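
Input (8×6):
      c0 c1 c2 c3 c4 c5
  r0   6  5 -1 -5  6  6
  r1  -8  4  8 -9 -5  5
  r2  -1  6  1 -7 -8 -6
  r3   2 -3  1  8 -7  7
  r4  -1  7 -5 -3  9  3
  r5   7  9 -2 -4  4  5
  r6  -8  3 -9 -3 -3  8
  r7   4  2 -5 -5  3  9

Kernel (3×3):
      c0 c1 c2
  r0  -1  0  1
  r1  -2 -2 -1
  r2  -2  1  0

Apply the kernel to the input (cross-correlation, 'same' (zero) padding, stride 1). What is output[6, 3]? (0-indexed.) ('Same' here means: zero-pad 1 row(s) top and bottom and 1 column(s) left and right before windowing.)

The receptive field on the zero-padded input at this output position is [-2 -4 4 / -9 -3 -3 / -5 -5 3]. Elementwise product with the kernel and sum: -2·-1 + 4·1 + -9·-2 + -3·-2 + -3·-1 + -5·-2 + -5·1.

38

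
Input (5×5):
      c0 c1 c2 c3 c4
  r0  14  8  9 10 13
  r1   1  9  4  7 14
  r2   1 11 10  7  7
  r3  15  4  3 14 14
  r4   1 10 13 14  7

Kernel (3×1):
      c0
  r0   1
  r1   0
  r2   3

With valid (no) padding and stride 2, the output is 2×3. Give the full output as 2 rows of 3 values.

Output[0,0]: The receptive field on the input at this output position is [14 / 1 / 1]. Elementwise product with the kernel and sum: 14·1 + 1·3.
Output[0,1]: The receptive field on the input at this output position is [9 / 4 / 10]. Elementwise product with the kernel and sum: 9·1 + 10·3.

17 39 34
4 49 28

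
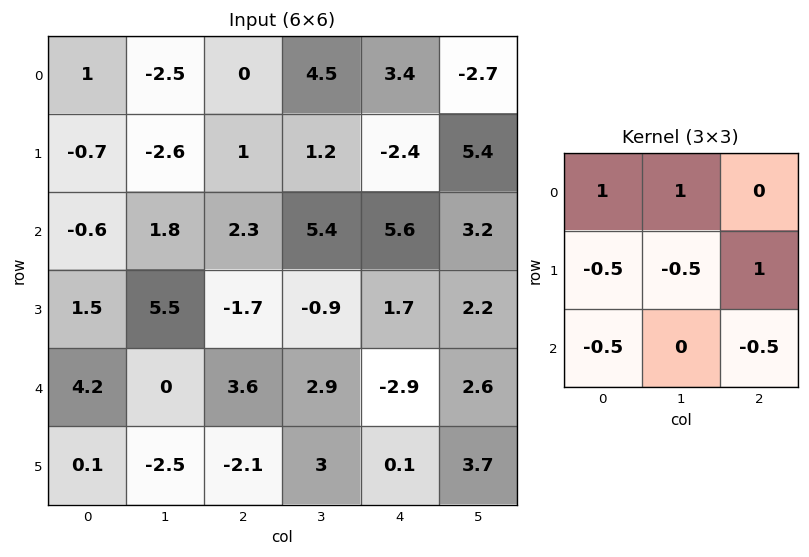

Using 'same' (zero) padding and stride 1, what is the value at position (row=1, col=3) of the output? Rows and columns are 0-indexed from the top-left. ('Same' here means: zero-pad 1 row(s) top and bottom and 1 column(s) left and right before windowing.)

-2.95

The receptive field on the zero-padded input at this output position is [0 4.5 3.4 / 1 1.2 -2.4 / 2.3 5.4 5.6]. Elementwise product with the kernel and sum: 0·1 + 4.5·1 + 1·-0.5 + 1.2·-0.5 + -2.4·1 + 2.3·-0.5 + 5.6·-0.5.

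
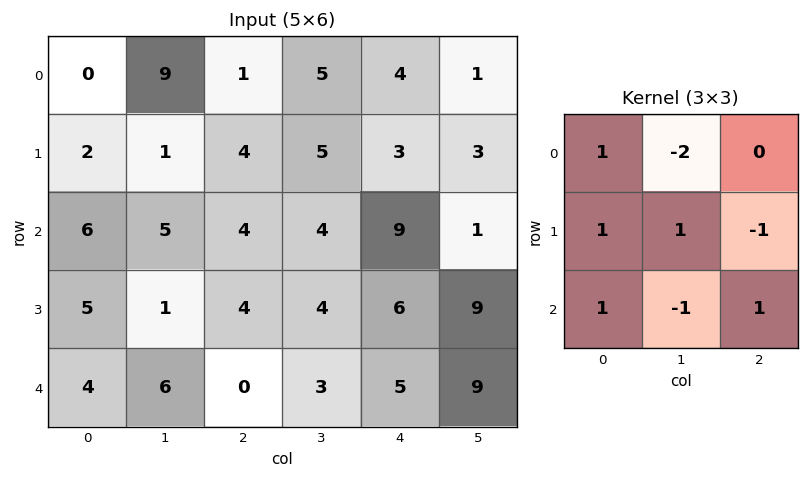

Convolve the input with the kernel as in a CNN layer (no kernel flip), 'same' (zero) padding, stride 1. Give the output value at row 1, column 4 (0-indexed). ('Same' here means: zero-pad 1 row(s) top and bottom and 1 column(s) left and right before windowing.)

-2

The receptive field on the zero-padded input at this output position is [5 4 1 / 5 3 3 / 4 9 1]. Elementwise product with the kernel and sum: 5·1 + 4·-2 + 5·1 + 3·1 + 3·-1 + 4·1 + 9·-1 + 1·1.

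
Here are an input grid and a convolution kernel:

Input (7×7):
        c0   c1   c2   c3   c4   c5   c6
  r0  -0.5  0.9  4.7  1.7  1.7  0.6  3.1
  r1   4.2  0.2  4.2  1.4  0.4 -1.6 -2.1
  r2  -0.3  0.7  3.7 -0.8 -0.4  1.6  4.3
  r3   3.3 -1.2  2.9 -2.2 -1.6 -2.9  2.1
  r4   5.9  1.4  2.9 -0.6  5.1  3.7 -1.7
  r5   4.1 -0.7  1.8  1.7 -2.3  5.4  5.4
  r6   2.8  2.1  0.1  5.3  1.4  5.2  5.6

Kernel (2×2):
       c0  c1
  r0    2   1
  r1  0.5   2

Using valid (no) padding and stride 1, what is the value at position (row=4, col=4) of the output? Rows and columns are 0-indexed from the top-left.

The receptive field on the input at this output position is [5.1 3.7 / -2.3 5.4]. Elementwise product with the kernel and sum: 5.1·2 + 3.7·1 + -2.3·0.5 + 5.4·2.

23.55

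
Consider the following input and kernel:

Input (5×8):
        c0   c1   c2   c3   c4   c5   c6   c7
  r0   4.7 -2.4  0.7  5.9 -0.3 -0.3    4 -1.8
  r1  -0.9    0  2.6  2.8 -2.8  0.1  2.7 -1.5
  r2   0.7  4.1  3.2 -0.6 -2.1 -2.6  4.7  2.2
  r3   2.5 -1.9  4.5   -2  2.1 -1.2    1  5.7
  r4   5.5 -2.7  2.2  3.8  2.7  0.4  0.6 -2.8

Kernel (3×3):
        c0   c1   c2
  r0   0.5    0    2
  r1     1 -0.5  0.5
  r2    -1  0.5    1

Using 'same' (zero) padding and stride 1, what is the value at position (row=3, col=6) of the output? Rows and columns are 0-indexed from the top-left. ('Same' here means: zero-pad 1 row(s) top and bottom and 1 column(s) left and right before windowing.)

1.35

The receptive field on the zero-padded input at this output position is [-2.6 4.7 2.2 / -1.2 1 5.7 / 0.4 0.6 -2.8]. Elementwise product with the kernel and sum: -2.6·0.5 + 2.2·2 + -1.2·1 + 1·-0.5 + 5.7·0.5 + 0.4·-1 + 0.6·0.5 + -2.8·1.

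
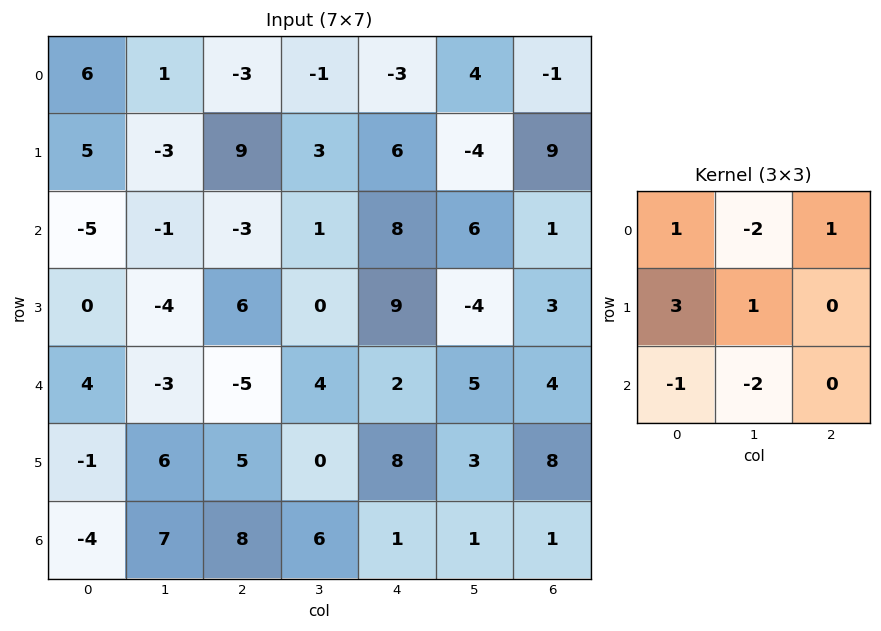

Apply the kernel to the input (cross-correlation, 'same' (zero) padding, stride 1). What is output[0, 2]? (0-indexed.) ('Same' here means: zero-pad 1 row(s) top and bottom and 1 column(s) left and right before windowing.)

The receptive field on the zero-padded input at this output position is [0 0 0 / 1 -3 -1 / -3 9 3]. Elementwise product with the kernel and sum: 0·1 + 0·-2 + 0·1 + 1·3 + -3·1 + -3·-1 + 9·-2.

-15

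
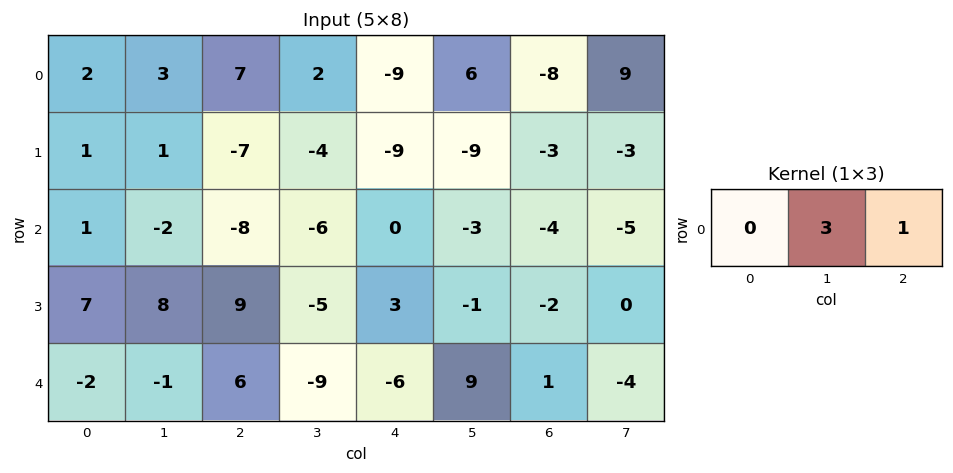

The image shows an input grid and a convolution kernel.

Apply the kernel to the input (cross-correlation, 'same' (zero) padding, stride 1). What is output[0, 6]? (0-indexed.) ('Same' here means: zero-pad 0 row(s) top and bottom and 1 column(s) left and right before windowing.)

The receptive field on the zero-padded input at this output position is [6 -8 9]. Elementwise product with the kernel and sum: -8·3 + 9·1.

-15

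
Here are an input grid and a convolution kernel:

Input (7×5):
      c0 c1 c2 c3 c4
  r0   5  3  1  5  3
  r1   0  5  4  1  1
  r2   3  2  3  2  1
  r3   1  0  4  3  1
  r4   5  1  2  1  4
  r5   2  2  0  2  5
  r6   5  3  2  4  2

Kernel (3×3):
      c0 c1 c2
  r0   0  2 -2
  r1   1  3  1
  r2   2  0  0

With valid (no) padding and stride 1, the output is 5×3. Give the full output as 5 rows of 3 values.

29 14 18
16 19 18
13 19 20
6 14 13
16 12 9

Output[0,0]: The receptive field on the input at this output position is [5 3 1 / 0 5 4 / 3 2 3]. Elementwise product with the kernel and sum: 3·2 + 1·-2 + 0·1 + 5·3 + 4·1 + 3·2.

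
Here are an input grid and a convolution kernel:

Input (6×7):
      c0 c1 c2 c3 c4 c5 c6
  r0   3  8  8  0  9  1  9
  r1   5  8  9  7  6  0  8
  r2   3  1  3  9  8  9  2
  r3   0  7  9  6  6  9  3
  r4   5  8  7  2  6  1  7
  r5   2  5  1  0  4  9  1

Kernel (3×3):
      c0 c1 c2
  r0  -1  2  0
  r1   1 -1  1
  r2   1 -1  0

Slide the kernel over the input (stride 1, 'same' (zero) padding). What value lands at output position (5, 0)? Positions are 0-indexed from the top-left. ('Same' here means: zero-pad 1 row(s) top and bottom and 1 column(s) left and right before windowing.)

The receptive field on the zero-padded input at this output position is [0 5 8 / 0 2 5 / 0 0 0]. Elementwise product with the kernel and sum: 0·-1 + 5·2 + 0·1 + 2·-1 + 5·1 + 0·1 + 0·-1.

13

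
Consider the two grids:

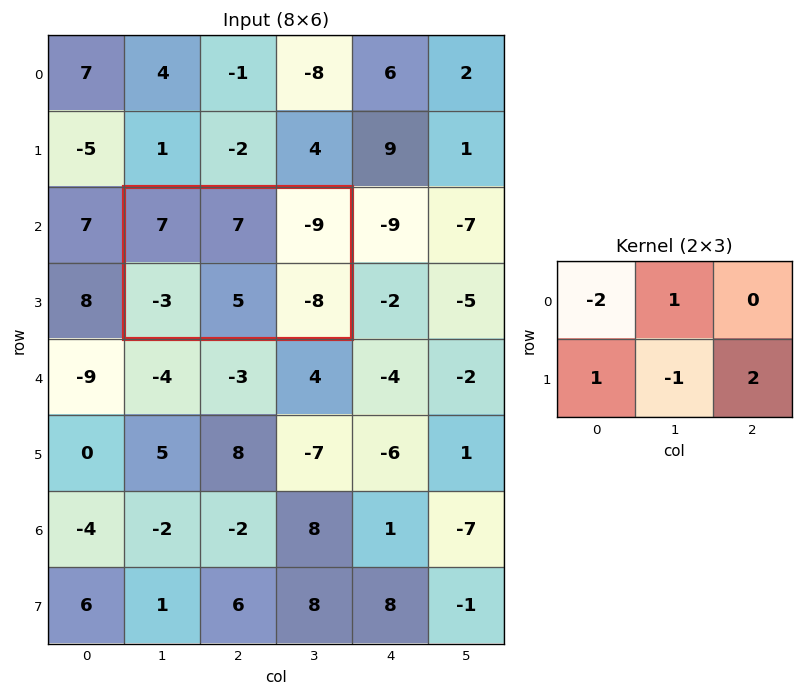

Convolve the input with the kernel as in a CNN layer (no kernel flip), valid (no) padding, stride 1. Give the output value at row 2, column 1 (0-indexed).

-31

The receptive field on the input at this output position is [7 7 -9 / -3 5 -8]. Elementwise product with the kernel and sum: 7·-2 + 7·1 + -3·1 + 5·-1 + -8·2.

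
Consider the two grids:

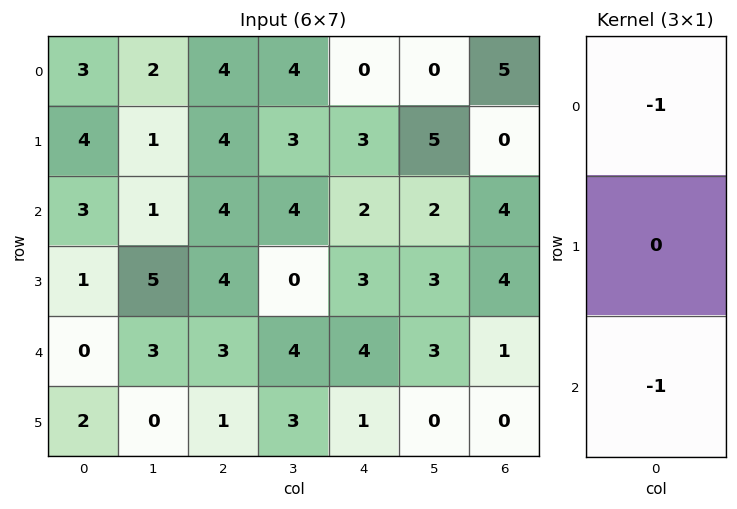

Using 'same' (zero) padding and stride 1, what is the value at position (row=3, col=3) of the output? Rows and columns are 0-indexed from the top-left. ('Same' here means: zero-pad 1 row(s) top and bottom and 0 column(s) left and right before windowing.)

The receptive field on the zero-padded input at this output position is [4 / 0 / 4]. Elementwise product with the kernel and sum: 4·-1 + 4·-1.

-8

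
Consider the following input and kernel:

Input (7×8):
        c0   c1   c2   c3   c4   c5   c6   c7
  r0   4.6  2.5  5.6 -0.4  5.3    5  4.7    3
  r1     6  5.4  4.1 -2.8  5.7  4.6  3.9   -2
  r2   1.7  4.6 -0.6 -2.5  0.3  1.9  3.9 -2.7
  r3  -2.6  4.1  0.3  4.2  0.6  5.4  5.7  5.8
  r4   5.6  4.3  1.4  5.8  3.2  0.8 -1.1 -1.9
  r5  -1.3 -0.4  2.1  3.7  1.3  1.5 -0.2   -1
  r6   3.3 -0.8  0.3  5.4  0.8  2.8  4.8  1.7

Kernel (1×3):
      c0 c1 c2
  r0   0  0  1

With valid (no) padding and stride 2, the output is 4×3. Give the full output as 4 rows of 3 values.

5.6 5.3 4.7
-0.6 0.3 3.9
1.4 3.2 -1.1
0.3 0.8 4.8

Output[0,0]: The receptive field on the input at this output position is [4.6 2.5 5.6]. Elementwise product with the kernel and sum: 5.6·1.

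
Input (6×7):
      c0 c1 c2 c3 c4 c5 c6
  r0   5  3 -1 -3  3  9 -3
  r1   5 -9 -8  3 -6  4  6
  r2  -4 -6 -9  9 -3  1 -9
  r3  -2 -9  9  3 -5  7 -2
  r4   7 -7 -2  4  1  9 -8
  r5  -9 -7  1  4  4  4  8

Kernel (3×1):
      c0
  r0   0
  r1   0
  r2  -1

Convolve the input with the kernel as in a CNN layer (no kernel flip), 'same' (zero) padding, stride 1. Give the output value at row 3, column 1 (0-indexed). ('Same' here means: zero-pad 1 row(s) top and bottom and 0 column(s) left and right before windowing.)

The receptive field on the zero-padded input at this output position is [-6 / -9 / -7]. Elementwise product with the kernel and sum: -7·-1.

7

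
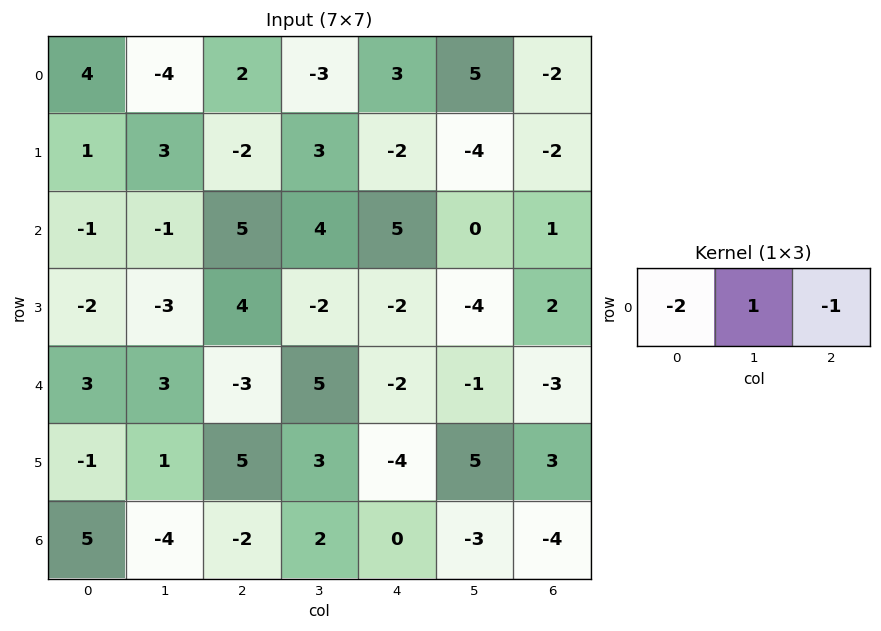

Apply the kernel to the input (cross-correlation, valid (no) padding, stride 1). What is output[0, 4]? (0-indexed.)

The receptive field on the input at this output position is [3 5 -2]. Elementwise product with the kernel and sum: 3·-2 + 5·1 + -2·-1.

1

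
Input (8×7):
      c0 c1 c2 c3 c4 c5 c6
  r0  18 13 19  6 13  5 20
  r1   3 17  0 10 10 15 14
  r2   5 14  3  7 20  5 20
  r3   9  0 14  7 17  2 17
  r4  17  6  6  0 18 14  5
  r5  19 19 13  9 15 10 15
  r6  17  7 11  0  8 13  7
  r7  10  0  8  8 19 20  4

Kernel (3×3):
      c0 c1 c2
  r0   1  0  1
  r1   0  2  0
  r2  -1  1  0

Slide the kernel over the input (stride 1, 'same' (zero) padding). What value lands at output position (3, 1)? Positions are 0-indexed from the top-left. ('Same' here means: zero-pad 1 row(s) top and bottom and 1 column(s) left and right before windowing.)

The receptive field on the zero-padded input at this output position is [5 14 3 / 9 0 14 / 17 6 6]. Elementwise product with the kernel and sum: 5·1 + 3·1 + 0·2 + 17·-1 + 6·1.

-3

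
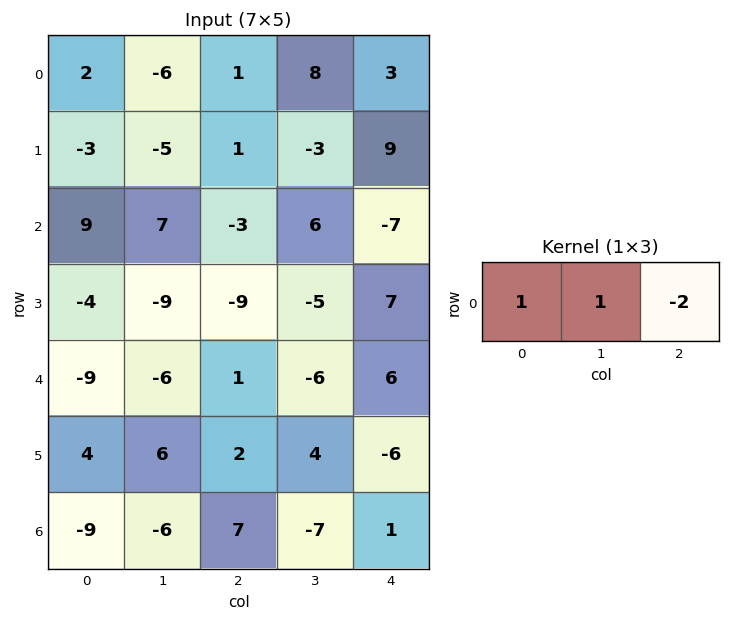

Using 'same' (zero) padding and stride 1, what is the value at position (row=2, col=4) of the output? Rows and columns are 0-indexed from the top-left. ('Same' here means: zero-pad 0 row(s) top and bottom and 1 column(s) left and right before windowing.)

-1

The receptive field on the zero-padded input at this output position is [6 -7 0]. Elementwise product with the kernel and sum: 6·1 + -7·1 + 0·-2.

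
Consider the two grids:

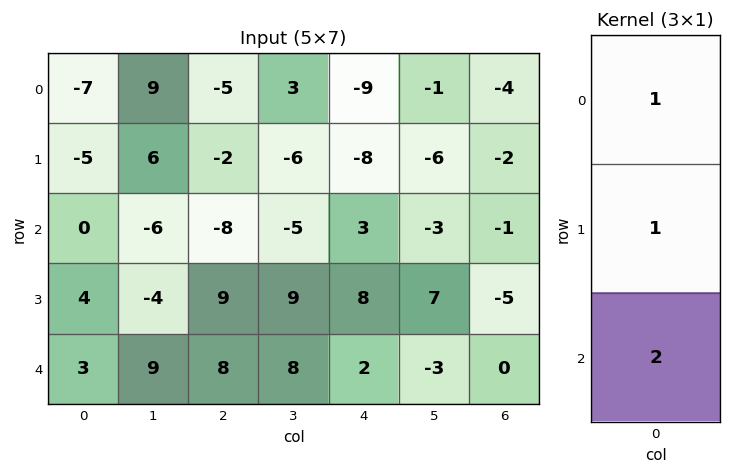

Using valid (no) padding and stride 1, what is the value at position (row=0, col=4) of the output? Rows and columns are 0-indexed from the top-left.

-11

The receptive field on the input at this output position is [-9 / -8 / 3]. Elementwise product with the kernel and sum: -9·1 + -8·1 + 3·2.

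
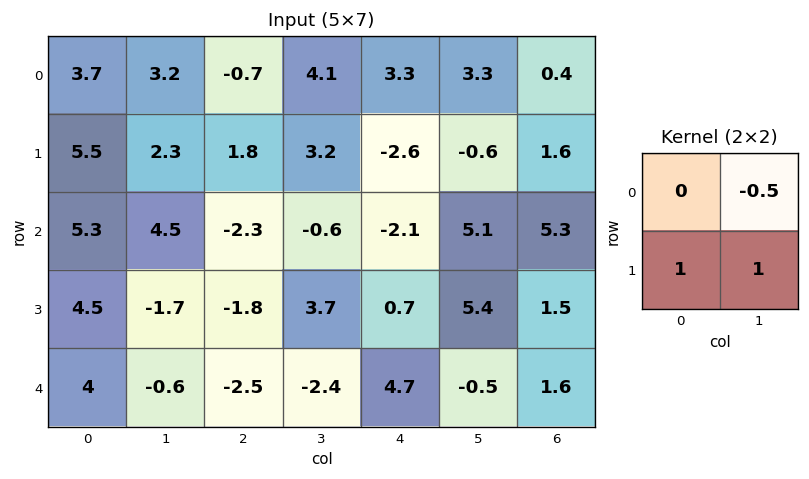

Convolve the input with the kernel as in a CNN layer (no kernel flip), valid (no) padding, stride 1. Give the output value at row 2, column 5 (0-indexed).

4.25

The receptive field on the input at this output position is [5.1 5.3 / 5.4 1.5]. Elementwise product with the kernel and sum: 5.3·-0.5 + 5.4·1 + 1.5·1.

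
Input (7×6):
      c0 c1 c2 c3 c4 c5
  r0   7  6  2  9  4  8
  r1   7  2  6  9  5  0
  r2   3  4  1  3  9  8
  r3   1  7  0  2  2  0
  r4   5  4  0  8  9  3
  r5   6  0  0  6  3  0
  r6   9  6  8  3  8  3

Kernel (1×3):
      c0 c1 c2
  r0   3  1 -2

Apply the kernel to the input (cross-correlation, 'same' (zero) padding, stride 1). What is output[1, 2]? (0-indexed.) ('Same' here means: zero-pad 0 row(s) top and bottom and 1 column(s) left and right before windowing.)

-6

The receptive field on the zero-padded input at this output position is [2 6 9]. Elementwise product with the kernel and sum: 2·3 + 6·1 + 9·-2.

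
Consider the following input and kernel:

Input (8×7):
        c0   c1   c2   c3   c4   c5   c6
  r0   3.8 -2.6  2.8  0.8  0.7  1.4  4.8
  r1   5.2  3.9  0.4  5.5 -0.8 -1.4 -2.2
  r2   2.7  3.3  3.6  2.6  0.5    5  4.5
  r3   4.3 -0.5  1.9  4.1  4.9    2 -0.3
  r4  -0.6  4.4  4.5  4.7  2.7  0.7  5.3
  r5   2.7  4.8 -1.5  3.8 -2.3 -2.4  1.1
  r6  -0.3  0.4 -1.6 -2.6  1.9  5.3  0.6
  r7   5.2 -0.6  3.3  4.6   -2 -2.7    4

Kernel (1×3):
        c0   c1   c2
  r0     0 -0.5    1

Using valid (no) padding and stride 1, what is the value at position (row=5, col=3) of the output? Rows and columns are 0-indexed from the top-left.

-1.25

The receptive field on the input at this output position is [3.8 -2.3 -2.4]. Elementwise product with the kernel and sum: -2.3·-0.5 + -2.4·1.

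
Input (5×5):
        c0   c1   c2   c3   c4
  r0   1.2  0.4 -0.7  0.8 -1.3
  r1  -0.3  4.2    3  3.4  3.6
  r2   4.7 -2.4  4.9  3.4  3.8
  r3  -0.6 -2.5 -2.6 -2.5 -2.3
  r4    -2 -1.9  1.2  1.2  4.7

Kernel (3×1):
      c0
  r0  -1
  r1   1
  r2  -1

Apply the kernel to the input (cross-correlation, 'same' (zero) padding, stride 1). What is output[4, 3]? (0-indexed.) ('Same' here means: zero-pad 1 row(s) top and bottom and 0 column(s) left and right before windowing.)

The receptive field on the zero-padded input at this output position is [-2.5 / 1.2 / 0]. Elementwise product with the kernel and sum: -2.5·-1 + 1.2·1 + 0·-1.

3.7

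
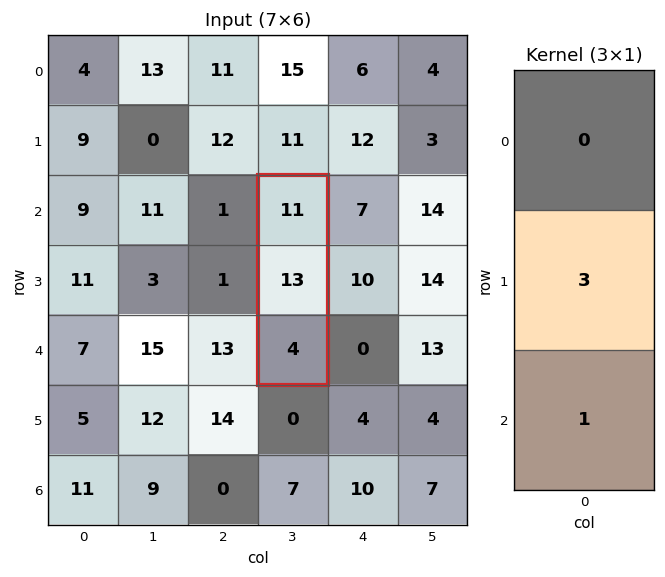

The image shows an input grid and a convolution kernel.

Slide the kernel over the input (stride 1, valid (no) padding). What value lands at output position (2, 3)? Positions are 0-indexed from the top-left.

The receptive field on the input at this output position is [11 / 13 / 4]. Elementwise product with the kernel and sum: 13·3 + 4·1.

43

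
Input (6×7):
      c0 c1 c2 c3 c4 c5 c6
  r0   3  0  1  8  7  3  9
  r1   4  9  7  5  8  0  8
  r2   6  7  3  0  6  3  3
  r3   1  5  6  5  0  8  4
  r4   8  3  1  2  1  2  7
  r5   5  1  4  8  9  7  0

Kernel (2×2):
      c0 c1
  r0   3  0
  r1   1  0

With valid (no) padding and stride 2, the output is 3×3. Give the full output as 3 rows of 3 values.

Output[0,0]: The receptive field on the input at this output position is [3 0 / 4 9]. Elementwise product with the kernel and sum: 3·3 + 4·1.

13 10 29
19 15 18
29 7 12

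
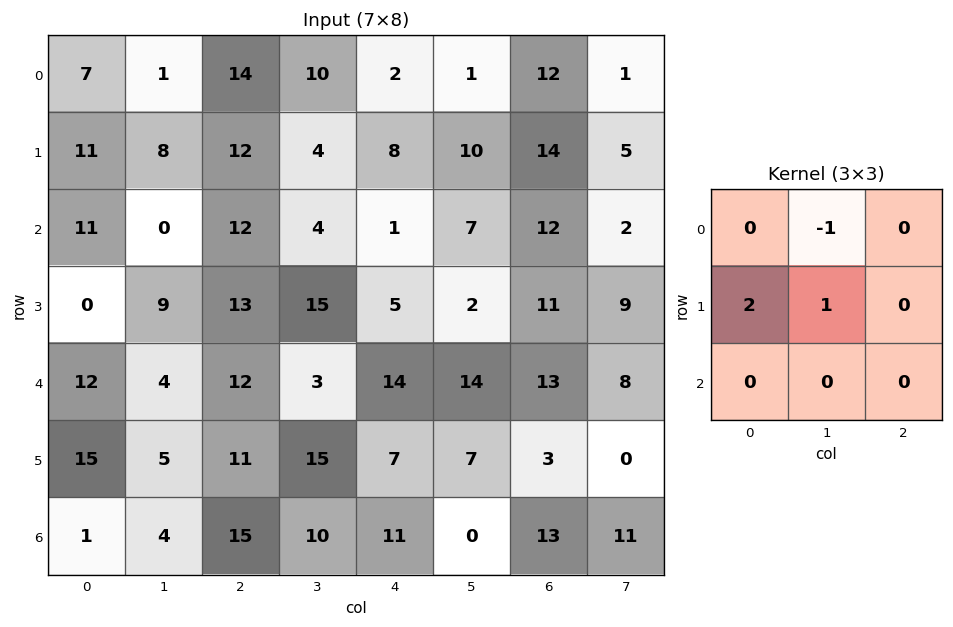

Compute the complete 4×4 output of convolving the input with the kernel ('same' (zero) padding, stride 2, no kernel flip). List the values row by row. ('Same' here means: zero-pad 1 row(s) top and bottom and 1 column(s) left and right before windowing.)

Output[0,0]: The receptive field on the zero-padded input at this output position is [0 0 0 / 0 7 1 / 0 11 8]. Elementwise product with the kernel and sum: 0·-1 + 0·2 + 7·1.
Output[0,1]: The receptive field on the zero-padded input at this output position is [0 0 0 / 1 14 10 / 8 12 4]. Elementwise product with the kernel and sum: 0·-1 + 1·2 + 14·1.

7 16 22 14
0 0 1 12
12 7 15 30
-14 12 24 10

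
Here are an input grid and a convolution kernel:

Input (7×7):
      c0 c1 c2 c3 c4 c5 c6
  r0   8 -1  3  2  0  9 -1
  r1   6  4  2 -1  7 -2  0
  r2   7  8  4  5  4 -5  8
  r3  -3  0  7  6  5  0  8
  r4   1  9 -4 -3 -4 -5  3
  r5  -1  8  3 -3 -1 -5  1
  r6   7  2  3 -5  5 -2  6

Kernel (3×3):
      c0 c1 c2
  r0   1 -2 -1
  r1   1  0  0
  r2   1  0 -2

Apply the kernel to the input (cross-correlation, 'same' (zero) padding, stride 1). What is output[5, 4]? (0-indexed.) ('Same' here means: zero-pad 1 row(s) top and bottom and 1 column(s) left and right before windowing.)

6

The receptive field on the zero-padded input at this output position is [-3 -4 -5 / -3 -1 -5 / -5 5 -2]. Elementwise product with the kernel and sum: -3·1 + -4·-2 + -5·-1 + -3·1 + -5·1 + -2·-2.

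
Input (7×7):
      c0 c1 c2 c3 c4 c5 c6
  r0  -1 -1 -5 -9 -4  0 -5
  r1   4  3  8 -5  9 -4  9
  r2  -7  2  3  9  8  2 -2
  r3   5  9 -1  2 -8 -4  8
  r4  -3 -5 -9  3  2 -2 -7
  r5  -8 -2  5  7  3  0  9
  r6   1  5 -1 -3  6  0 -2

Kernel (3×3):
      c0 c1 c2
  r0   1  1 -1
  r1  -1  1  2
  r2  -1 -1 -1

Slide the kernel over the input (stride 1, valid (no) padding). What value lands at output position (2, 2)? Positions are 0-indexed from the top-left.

-5

The receptive field on the input at this output position is [3 9 8 / -1 2 -8 / -9 3 2]. Elementwise product with the kernel and sum: 3·1 + 9·1 + 8·-1 + -1·-1 + 2·1 + -8·2 + -9·-1 + 3·-1 + 2·-1.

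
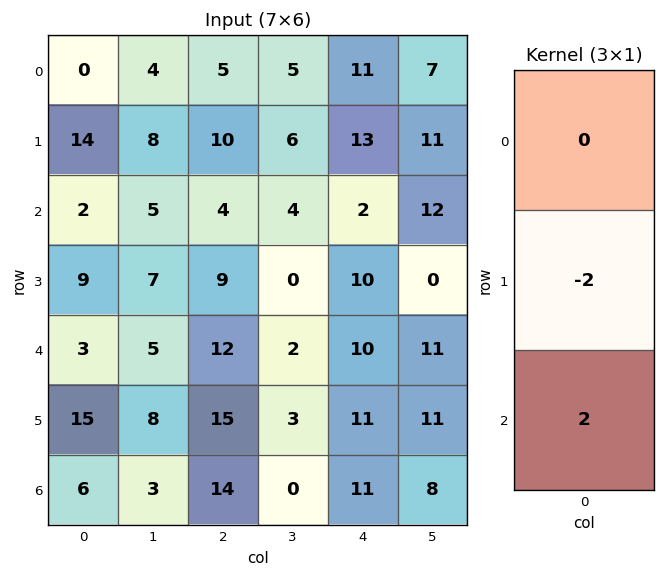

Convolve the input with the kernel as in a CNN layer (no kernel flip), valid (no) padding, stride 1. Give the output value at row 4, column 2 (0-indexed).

The receptive field on the input at this output position is [12 / 15 / 14]. Elementwise product with the kernel and sum: 15·-2 + 14·2.

-2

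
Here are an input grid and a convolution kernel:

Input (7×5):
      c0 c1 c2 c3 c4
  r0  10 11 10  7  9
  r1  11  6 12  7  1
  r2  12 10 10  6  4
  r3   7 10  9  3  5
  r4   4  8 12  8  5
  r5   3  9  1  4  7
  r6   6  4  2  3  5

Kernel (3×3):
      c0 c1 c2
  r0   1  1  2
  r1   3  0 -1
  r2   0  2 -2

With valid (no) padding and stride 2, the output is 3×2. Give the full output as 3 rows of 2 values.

62 74
46 52
48 22

Output[0,0]: The receptive field on the input at this output position is [10 11 10 / 11 6 12 / 12 10 10]. Elementwise product with the kernel and sum: 10·1 + 11·1 + 10·2 + 11·3 + 12·-1 + 10·2 + 10·-2.
Output[0,1]: The receptive field on the input at this output position is [10 7 9 / 12 7 1 / 10 6 4]. Elementwise product with the kernel and sum: 10·1 + 7·1 + 9·2 + 12·3 + 1·-1 + 6·2 + 4·-2.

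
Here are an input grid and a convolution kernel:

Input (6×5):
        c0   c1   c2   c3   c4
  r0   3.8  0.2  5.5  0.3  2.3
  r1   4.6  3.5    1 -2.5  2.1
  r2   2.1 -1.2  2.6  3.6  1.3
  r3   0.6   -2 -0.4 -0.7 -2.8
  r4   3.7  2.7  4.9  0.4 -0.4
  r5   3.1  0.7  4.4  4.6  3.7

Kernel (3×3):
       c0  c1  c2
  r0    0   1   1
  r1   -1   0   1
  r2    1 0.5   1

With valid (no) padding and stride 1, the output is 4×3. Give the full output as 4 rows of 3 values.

Output[0,0]: The receptive field on the input at this output position is [3.8 0.2 5.5 / 4.6 3.5 1 / 2.1 -1.2 2.6]. Elementwise product with the kernel and sum: 0.2·1 + 5.5·1 + 4.6·-1 + 1·1 + 2.1·1 + -1.2·0.5 + 2.6·1.
Output[0,1]: The receptive field on the input at this output position is [0.2 5.5 0.3 / 3.5 1 -2.5 / -1.2 2.6 3.6]. Elementwise product with the kernel and sum: 5.5·1 + 0.3·1 + 3.5·-1 + -2.5·1 + -1.2·1 + 2.6·0.5 + 3.6·1.

6.2 3.5 9.4
4.2 0.4 -5.25
10.35 13.05 7.2
6.65 4.1 1.6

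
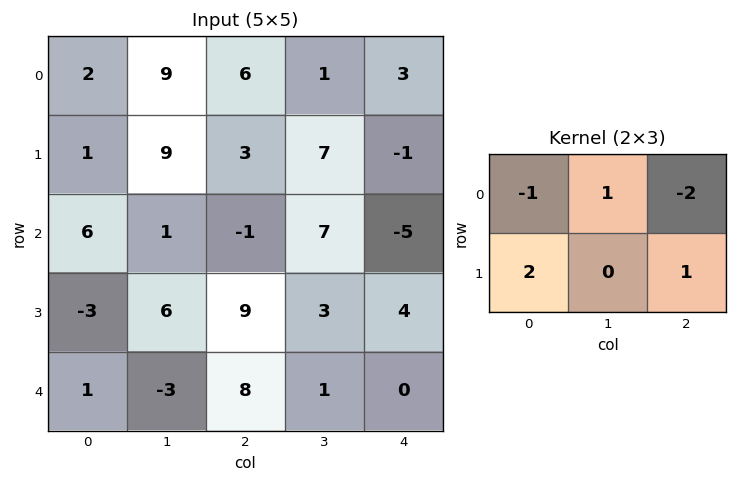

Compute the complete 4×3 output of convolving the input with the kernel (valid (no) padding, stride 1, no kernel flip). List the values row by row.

Output[0,0]: The receptive field on the input at this output position is [2 9 6 / 1 9 3]. Elementwise product with the kernel and sum: 2·-1 + 9·1 + 6·-2 + 1·2 + 3·1.

0 20 -6
13 -11 -1
0 -1 40
1 -8 2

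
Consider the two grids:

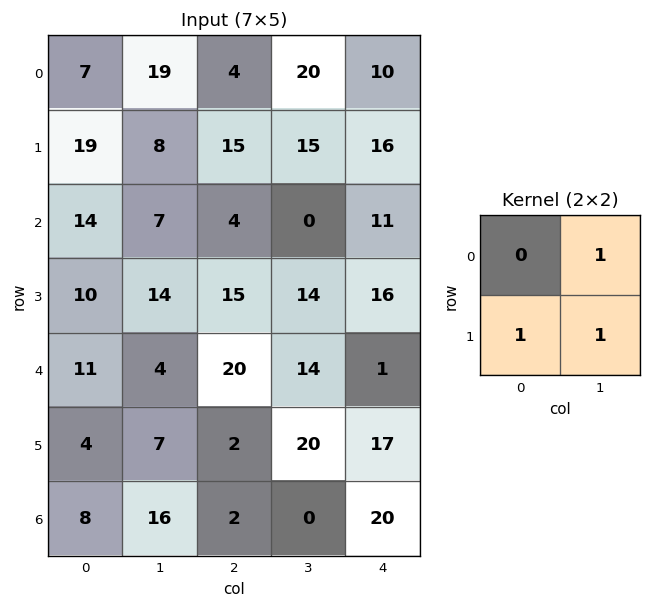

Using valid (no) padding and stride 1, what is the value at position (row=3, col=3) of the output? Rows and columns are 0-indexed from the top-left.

31

The receptive field on the input at this output position is [14 16 / 14 1]. Elementwise product with the kernel and sum: 16·1 + 14·1 + 1·1.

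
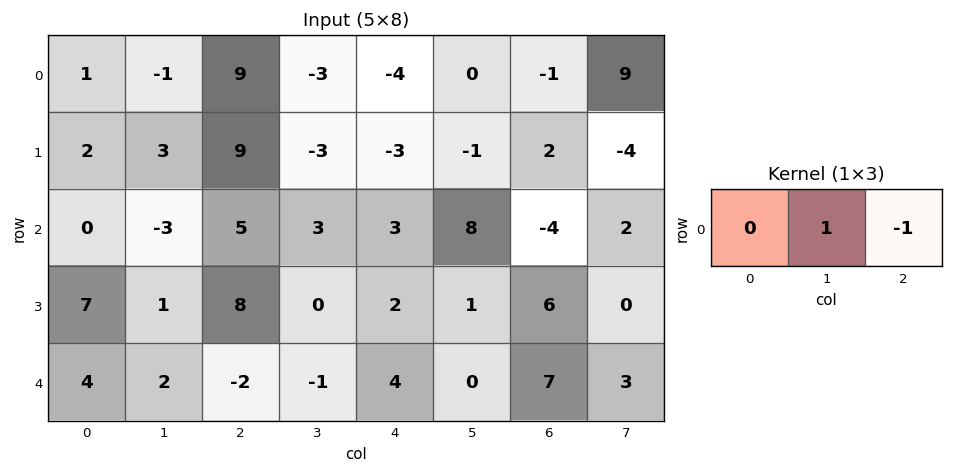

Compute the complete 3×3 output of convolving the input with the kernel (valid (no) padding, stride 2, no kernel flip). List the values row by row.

-10 1 1
-8 0 12
4 -5 -7

Output[0,0]: The receptive field on the input at this output position is [1 -1 9]. Elementwise product with the kernel and sum: -1·1 + 9·-1.
Output[0,1]: The receptive field on the input at this output position is [9 -3 -4]. Elementwise product with the kernel and sum: -3·1 + -4·-1.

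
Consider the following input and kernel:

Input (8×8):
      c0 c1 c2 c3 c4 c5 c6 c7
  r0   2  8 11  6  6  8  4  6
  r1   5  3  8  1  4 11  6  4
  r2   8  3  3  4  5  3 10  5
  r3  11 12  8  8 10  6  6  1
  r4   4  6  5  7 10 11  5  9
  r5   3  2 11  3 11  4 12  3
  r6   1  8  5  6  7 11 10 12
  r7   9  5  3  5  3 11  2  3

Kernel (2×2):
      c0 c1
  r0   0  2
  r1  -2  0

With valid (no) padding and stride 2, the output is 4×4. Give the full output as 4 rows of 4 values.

Output[0,0]: The receptive field on the input at this output position is [2 8 / 5 3]. Elementwise product with the kernel and sum: 8·2 + 5·-2.

6 -4 8 0
-16 -8 -14 -2
6 -8 0 -6
-2 6 16 20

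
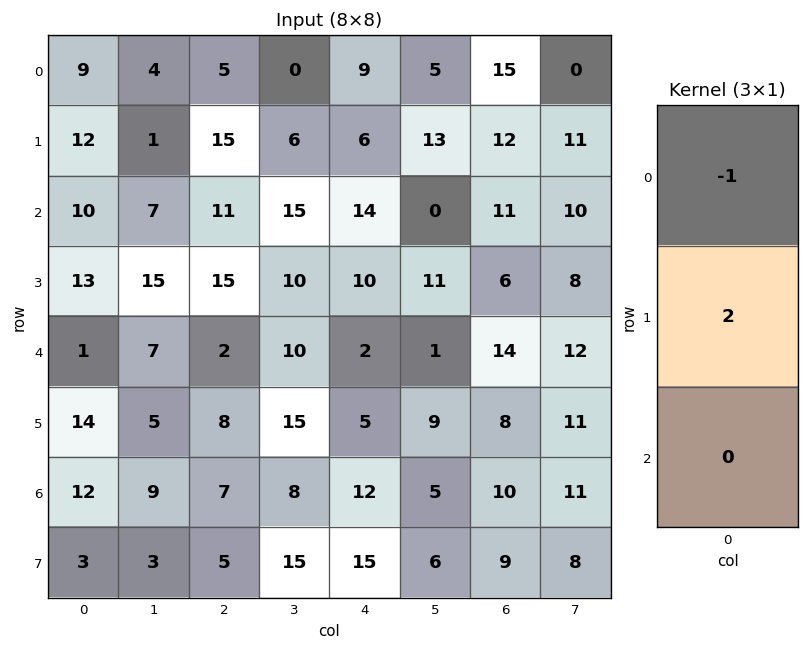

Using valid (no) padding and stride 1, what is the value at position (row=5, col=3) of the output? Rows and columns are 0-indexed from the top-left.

1

The receptive field on the input at this output position is [15 / 8 / 15]. Elementwise product with the kernel and sum: 15·-1 + 8·2.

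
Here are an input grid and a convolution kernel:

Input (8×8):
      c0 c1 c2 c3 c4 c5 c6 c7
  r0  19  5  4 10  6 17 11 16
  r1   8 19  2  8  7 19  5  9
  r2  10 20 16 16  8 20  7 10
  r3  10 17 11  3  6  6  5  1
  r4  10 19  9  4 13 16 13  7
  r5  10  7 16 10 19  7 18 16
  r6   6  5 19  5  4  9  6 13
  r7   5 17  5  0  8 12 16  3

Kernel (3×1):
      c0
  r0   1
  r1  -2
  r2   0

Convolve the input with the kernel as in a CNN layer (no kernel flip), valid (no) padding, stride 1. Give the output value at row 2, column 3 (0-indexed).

The receptive field on the input at this output position is [16 / 3 / 4]. Elementwise product with the kernel and sum: 16·1 + 3·-2.

10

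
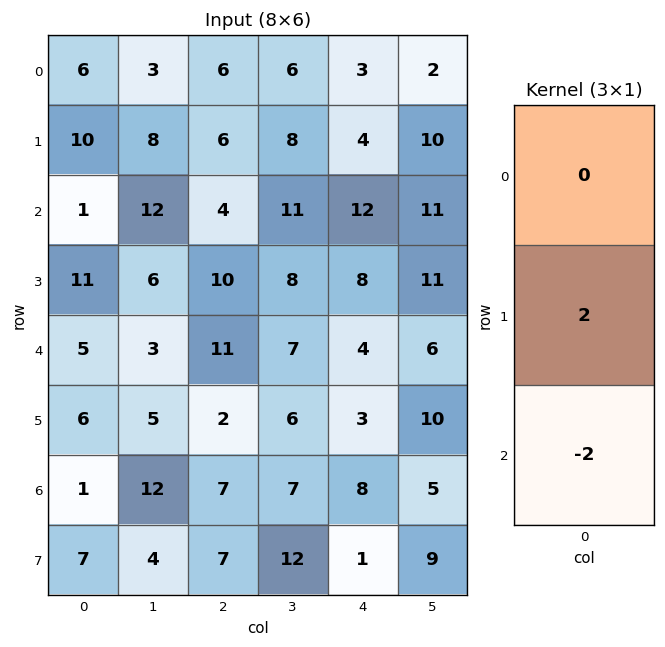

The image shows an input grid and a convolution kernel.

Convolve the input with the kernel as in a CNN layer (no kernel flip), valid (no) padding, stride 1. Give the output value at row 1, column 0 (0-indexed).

-20

The receptive field on the input at this output position is [10 / 1 / 11]. Elementwise product with the kernel and sum: 1·2 + 11·-2.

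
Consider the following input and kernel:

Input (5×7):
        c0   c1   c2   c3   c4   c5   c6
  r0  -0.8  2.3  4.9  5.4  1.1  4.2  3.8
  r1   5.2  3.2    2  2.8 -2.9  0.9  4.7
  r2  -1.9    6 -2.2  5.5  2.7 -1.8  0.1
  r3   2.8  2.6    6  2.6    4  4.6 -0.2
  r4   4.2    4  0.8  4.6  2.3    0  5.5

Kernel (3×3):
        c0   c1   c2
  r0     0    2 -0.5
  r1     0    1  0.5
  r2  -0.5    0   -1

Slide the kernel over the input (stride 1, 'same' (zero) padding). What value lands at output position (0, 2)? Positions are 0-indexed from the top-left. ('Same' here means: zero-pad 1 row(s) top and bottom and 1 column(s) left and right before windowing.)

3.2

The receptive field on the zero-padded input at this output position is [0 0 0 / 2.3 4.9 5.4 / 3.2 2 2.8]. Elementwise product with the kernel and sum: 0·2 + 0·-0.5 + 4.9·1 + 5.4·0.5 + 3.2·-0.5 + 2.8·-1.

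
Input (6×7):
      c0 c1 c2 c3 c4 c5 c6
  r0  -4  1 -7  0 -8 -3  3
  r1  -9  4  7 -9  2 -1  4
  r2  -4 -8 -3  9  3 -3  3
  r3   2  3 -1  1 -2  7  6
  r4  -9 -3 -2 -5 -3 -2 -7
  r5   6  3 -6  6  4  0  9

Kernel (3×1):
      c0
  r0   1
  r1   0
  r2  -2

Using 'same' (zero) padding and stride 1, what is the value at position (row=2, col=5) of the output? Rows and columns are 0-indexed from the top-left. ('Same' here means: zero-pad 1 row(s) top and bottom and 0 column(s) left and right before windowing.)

-15

The receptive field on the zero-padded input at this output position is [-1 / -3 / 7]. Elementwise product with the kernel and sum: -1·1 + 7·-2.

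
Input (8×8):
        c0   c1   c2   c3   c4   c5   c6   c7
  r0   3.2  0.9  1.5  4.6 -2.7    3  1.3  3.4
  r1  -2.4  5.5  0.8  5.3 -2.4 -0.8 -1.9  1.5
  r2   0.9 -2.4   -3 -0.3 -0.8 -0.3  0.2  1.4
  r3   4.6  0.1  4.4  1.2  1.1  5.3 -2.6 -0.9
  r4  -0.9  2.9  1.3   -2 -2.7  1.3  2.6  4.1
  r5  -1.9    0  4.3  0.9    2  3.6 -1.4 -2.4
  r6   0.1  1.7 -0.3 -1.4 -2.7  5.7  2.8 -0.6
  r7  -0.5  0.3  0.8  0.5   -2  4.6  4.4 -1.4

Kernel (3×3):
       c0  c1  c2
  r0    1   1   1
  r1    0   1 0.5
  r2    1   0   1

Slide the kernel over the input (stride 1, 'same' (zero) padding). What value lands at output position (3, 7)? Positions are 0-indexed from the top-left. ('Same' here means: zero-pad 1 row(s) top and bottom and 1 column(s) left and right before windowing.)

3.3

The receptive field on the zero-padded input at this output position is [0.2 1.4 0 / -2.6 -0.9 0 / 2.6 4.1 0]. Elementwise product with the kernel and sum: 0.2·1 + 1.4·1 + 0·1 + -0.9·1 + 0·0.5 + 2.6·1 + 0·1.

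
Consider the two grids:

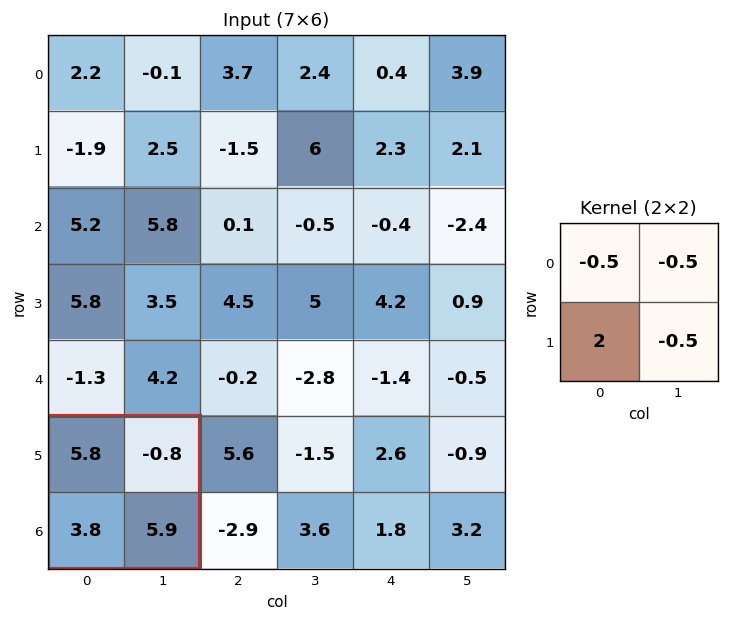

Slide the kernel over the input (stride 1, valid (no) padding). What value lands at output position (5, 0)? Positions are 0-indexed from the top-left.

The receptive field on the input at this output position is [5.8 -0.8 / 3.8 5.9]. Elementwise product with the kernel and sum: 5.8·-0.5 + -0.8·-0.5 + 3.8·2 + 5.9·-0.5.

2.15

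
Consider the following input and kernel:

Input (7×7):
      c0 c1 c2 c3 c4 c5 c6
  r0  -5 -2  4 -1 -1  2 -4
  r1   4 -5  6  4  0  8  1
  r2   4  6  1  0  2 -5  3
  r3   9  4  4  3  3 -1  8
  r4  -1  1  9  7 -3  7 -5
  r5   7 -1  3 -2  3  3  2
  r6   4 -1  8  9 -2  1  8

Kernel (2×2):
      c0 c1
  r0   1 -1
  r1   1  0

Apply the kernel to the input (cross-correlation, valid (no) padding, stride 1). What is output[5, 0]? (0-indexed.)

The receptive field on the input at this output position is [7 -1 / 4 -1]. Elementwise product with the kernel and sum: 7·1 + -1·-1 + 4·1.

12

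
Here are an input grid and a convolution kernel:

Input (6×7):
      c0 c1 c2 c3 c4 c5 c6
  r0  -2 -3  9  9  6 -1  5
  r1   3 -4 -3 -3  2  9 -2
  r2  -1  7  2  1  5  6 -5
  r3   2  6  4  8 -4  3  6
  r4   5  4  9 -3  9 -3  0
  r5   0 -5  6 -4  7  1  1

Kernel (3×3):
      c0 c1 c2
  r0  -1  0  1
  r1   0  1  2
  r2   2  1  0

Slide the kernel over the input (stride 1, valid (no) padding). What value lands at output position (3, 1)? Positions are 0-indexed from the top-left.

The receptive field on the input at this output position is [6 4 8 / 4 9 -3 / -5 6 -4]. Elementwise product with the kernel and sum: 6·-1 + 8·1 + 9·1 + -3·2 + -5·2 + 6·1.

1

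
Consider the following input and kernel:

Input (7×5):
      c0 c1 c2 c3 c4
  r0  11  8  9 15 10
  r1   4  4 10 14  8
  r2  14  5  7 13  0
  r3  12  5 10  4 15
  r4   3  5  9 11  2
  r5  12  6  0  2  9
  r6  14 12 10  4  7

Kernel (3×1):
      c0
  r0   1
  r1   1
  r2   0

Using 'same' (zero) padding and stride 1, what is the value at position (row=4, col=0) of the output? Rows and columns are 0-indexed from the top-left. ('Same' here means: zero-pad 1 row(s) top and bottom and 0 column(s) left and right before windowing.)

15

The receptive field on the zero-padded input at this output position is [12 / 3 / 12]. Elementwise product with the kernel and sum: 12·1 + 3·1.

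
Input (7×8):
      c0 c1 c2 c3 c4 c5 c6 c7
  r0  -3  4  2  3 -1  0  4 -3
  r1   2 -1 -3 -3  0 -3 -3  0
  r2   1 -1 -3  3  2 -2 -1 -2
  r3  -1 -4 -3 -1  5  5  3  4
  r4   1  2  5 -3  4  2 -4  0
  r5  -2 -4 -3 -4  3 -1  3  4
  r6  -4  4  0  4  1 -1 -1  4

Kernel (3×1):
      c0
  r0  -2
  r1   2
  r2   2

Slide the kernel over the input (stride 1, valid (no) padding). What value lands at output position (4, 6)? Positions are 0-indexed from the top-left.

The receptive field on the input at this output position is [-4 / 3 / -1]. Elementwise product with the kernel and sum: -4·-2 + 3·2 + -1·2.

12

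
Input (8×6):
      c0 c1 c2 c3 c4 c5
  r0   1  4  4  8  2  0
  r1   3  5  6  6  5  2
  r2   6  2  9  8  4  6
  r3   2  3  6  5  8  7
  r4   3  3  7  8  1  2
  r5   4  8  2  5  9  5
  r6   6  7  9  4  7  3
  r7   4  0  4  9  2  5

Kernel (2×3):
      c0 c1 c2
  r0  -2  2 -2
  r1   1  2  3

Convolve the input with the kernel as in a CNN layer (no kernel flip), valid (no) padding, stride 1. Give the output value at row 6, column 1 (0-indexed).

The receptive field on the input at this output position is [7 9 4 / 0 4 9]. Elementwise product with the kernel and sum: 7·-2 + 9·2 + 4·-2 + 0·1 + 4·2 + 9·3.

31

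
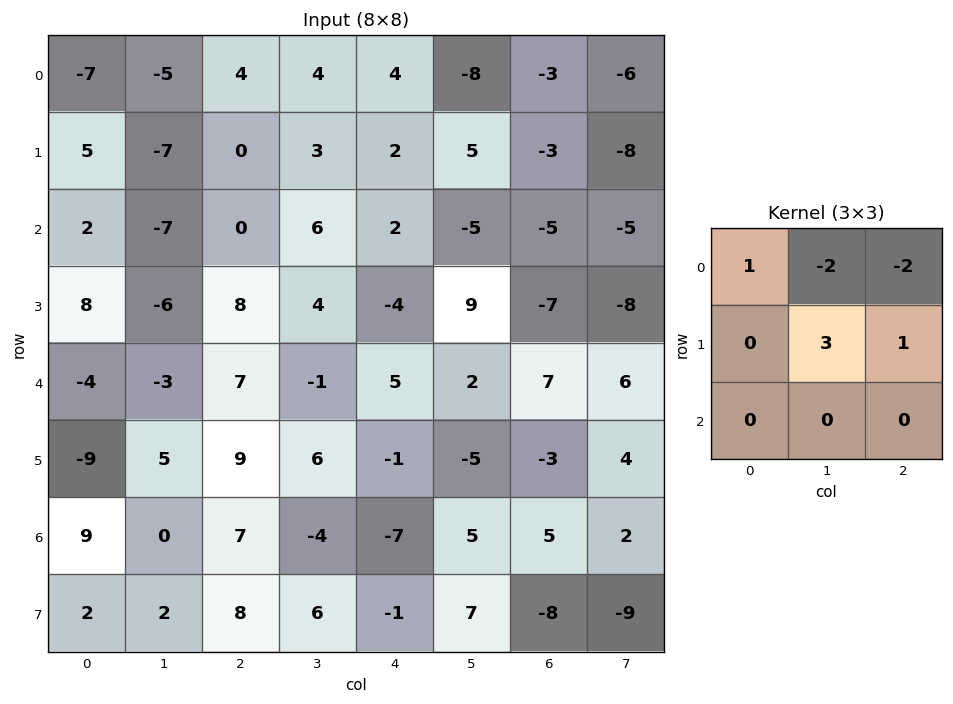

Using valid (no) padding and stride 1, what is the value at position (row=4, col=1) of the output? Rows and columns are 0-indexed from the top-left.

The receptive field on the input at this output position is [-3 7 -1 / 5 9 6 / 0 7 -4]. Elementwise product with the kernel and sum: -3·1 + 7·-2 + -1·-2 + 9·3 + 6·1.

18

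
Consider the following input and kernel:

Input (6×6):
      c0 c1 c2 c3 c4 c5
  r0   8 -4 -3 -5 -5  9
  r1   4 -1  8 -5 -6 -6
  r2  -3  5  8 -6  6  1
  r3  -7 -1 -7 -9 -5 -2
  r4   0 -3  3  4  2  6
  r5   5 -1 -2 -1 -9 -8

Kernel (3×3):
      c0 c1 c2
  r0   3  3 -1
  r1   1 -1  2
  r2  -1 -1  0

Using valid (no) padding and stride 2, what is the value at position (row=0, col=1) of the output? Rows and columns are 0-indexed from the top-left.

-20

The receptive field on the input at this output position is [-3 -5 -5 / 8 -5 -6 / 8 -6 6]. Elementwise product with the kernel and sum: -3·3 + -5·3 + -5·-1 + 8·1 + -5·-1 + -6·2 + 8·-1 + -6·-1.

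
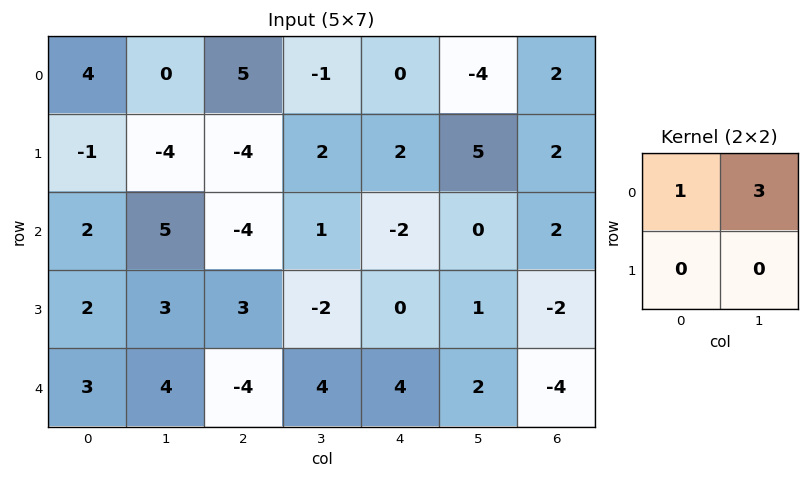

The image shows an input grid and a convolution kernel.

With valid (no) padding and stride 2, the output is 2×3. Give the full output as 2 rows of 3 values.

Output[0,0]: The receptive field on the input at this output position is [4 0 / -1 -4]. Elementwise product with the kernel and sum: 4·1 + 0·3.

4 2 -12
17 -1 -2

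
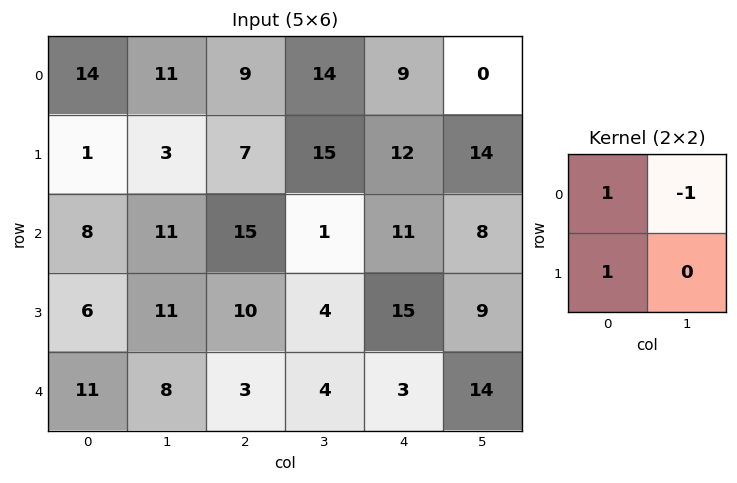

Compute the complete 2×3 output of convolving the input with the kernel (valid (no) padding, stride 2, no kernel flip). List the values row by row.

Output[0,0]: The receptive field on the input at this output position is [14 11 / 1 3]. Elementwise product with the kernel and sum: 14·1 + 11·-1 + 1·1.

4 2 21
3 24 18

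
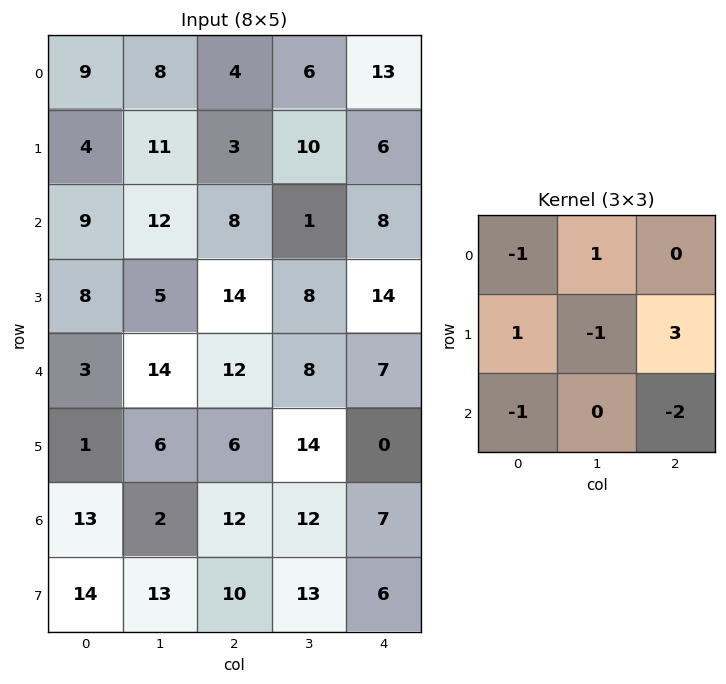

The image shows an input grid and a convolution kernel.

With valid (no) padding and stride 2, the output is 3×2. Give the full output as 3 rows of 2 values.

-24 -11
21 15
-13 -38

Output[0,0]: The receptive field on the input at this output position is [9 8 4 / 4 11 3 / 9 12 8]. Elementwise product with the kernel and sum: 9·-1 + 8·1 + 4·1 + 11·-1 + 3·3 + 9·-1 + 8·-2.
Output[0,1]: The receptive field on the input at this output position is [4 6 13 / 3 10 6 / 8 1 8]. Elementwise product with the kernel and sum: 4·-1 + 6·1 + 3·1 + 10·-1 + 6·3 + 8·-1 + 8·-2.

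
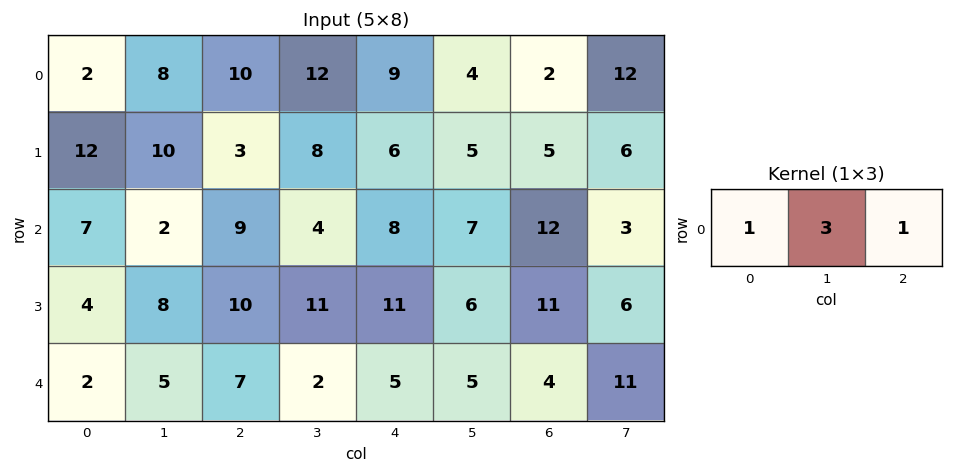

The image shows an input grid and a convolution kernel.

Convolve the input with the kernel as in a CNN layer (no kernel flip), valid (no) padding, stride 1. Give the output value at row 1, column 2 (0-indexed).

33

The receptive field on the input at this output position is [3 8 6]. Elementwise product with the kernel and sum: 3·1 + 8·3 + 6·1.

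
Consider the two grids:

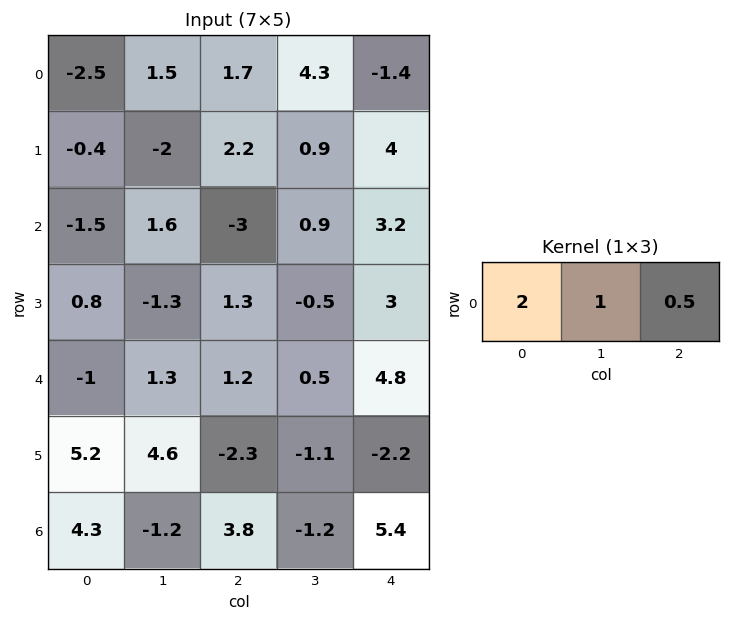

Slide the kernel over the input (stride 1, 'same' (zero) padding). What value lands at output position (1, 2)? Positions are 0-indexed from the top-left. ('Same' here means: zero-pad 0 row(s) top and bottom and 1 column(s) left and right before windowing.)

-1.35

The receptive field on the zero-padded input at this output position is [-2 2.2 0.9]. Elementwise product with the kernel and sum: -2·2 + 2.2·1 + 0.9·0.5.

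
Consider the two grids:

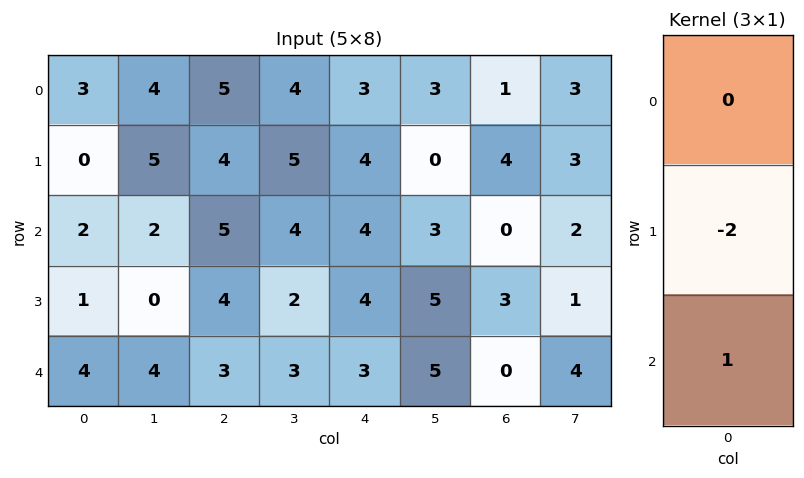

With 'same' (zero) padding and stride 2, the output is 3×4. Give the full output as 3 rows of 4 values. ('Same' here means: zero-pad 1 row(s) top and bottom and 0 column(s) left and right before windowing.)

Output[0,0]: The receptive field on the zero-padded input at this output position is [0 / 3 / 0]. Elementwise product with the kernel and sum: 3·-2 + 0·1.

-6 -6 -2 2
-3 -6 -4 3
-8 -6 -6 0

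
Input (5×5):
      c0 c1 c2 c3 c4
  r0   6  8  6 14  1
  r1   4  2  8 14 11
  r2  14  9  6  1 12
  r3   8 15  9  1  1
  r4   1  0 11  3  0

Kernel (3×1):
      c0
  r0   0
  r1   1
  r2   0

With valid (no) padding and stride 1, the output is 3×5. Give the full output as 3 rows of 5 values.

4 2 8 14 11
14 9 6 1 12
8 15 9 1 1

Output[0,0]: The receptive field on the input at this output position is [6 / 4 / 14]. Elementwise product with the kernel and sum: 4·1.
Output[0,1]: The receptive field on the input at this output position is [8 / 2 / 9]. Elementwise product with the kernel and sum: 2·1.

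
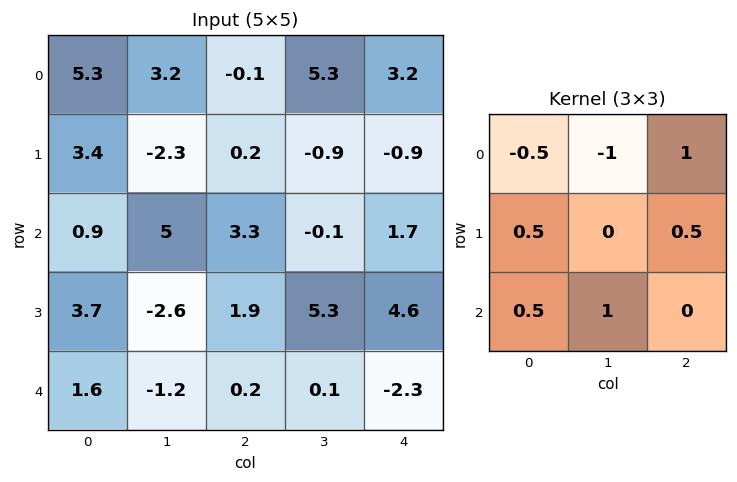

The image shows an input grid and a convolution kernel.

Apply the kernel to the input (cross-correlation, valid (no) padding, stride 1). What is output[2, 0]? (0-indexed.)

0.25

The receptive field on the input at this output position is [0.9 5 3.3 / 3.7 -2.6 1.9 / 1.6 -1.2 0.2]. Elementwise product with the kernel and sum: 0.9·-0.5 + 5·-1 + 3.3·1 + 3.7·0.5 + 1.9·0.5 + 1.6·0.5 + -1.2·1.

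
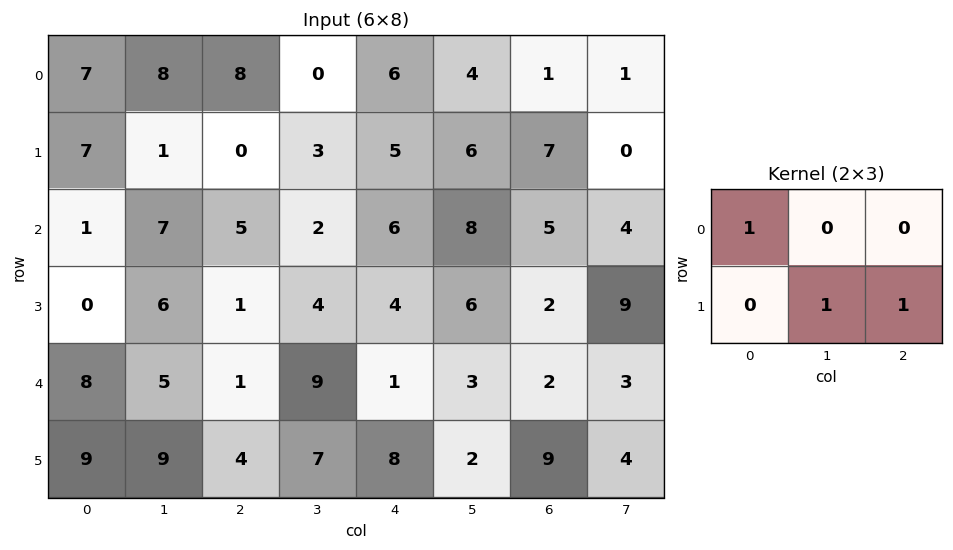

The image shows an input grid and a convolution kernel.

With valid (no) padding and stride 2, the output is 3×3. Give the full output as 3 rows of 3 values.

Output[0,0]: The receptive field on the input at this output position is [7 8 8 / 7 1 0]. Elementwise product with the kernel and sum: 7·1 + 1·1 + 0·1.

8 16 19
8 13 14
21 16 12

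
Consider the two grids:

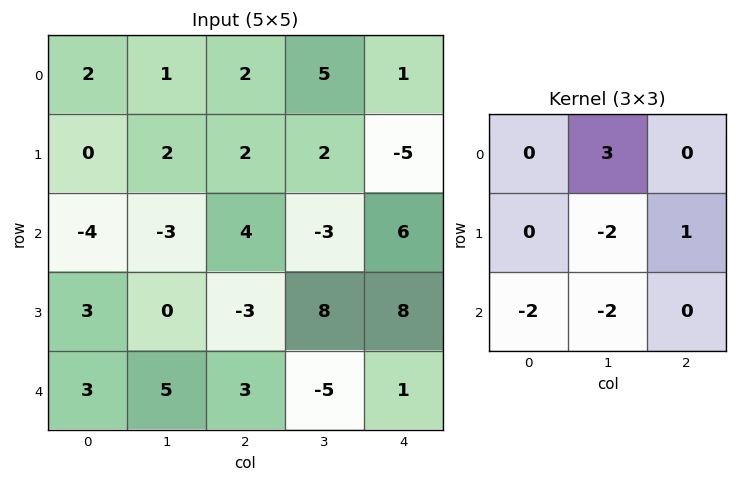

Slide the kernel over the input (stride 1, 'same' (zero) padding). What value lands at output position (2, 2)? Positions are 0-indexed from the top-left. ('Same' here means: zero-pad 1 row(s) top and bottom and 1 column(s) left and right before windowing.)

The receptive field on the zero-padded input at this output position is [2 2 2 / -3 4 -3 / 0 -3 8]. Elementwise product with the kernel and sum: 2·3 + 4·-2 + -3·1 + 0·-2 + -3·-2.

1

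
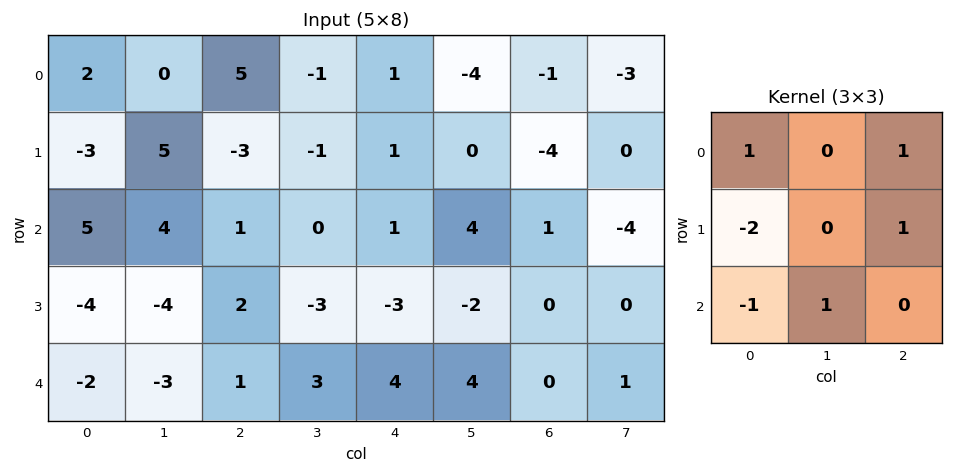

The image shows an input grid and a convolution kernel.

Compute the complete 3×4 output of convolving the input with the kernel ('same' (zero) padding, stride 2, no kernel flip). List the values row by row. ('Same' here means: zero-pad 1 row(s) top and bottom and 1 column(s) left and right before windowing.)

-3 -9 0 1
5 2 3 -10
-7 2 -7 -9

Output[0,0]: The receptive field on the zero-padded input at this output position is [0 0 0 / 0 2 0 / 0 -3 5]. Elementwise product with the kernel and sum: 0·1 + 0·1 + 0·-2 + 0·1 + 0·-1 + -3·1.
Output[0,1]: The receptive field on the zero-padded input at this output position is [0 0 0 / 0 5 -1 / 5 -3 -1]. Elementwise product with the kernel and sum: 0·1 + 0·1 + 0·-2 + -1·1 + 5·-1 + -3·1.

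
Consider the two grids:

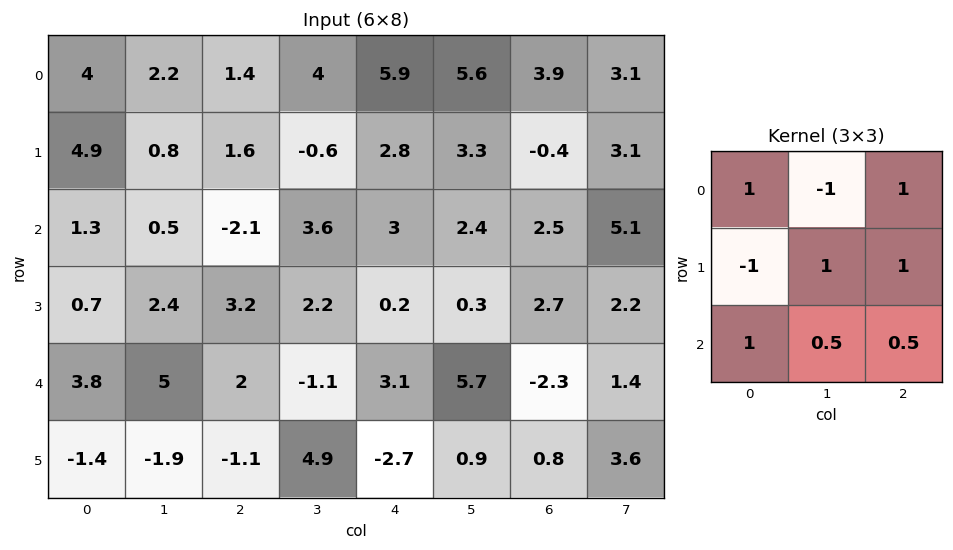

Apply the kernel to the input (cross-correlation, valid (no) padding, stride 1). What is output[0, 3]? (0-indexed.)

The receptive field on the input at this output position is [4 5.9 5.6 / -0.6 2.8 3.3 / 3.6 3 2.4]. Elementwise product with the kernel and sum: 4·1 + 5.9·-1 + 5.6·1 + -0.6·-1 + 2.8·1 + 3.3·1 + 3.6·1 + 3·0.5 + 2.4·0.5.

16.7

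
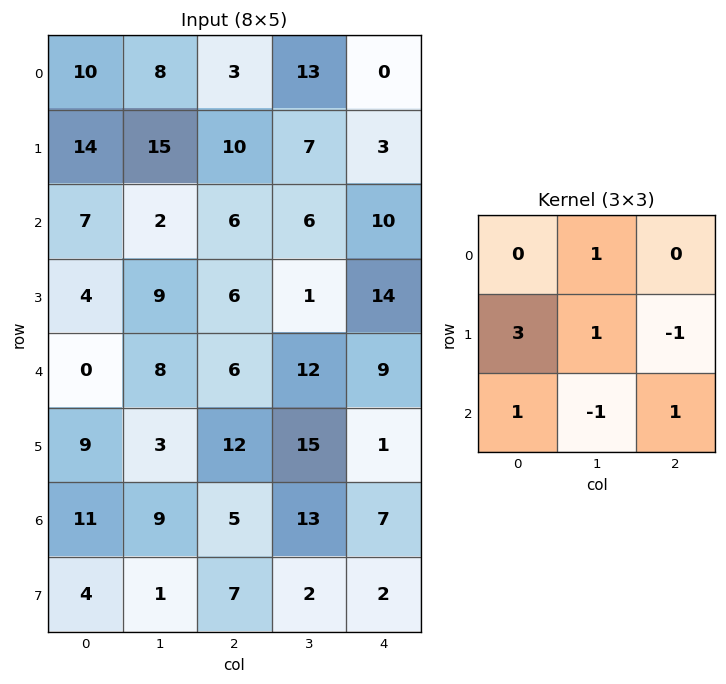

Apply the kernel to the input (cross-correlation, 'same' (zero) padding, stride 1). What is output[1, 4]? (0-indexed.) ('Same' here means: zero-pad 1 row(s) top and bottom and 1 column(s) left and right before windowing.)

The receptive field on the zero-padded input at this output position is [13 0 0 / 7 3 0 / 6 10 0]. Elementwise product with the kernel and sum: 0·1 + 7·3 + 3·1 + 0·-1 + 6·1 + 10·-1 + 0·1.

20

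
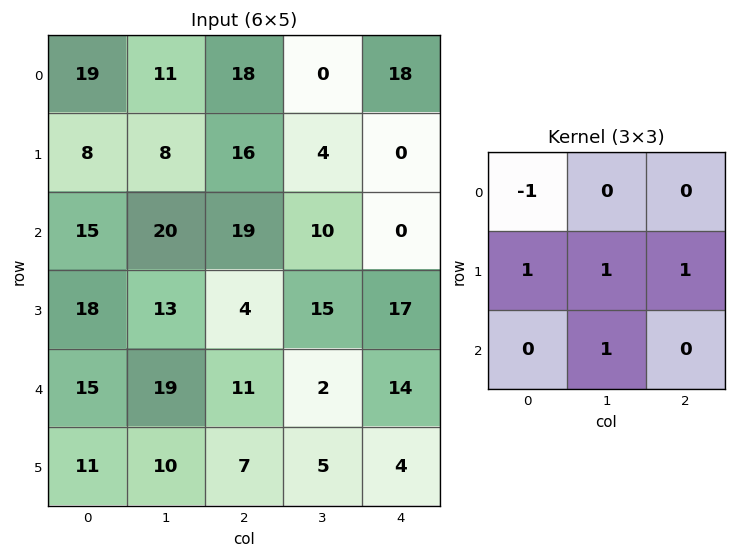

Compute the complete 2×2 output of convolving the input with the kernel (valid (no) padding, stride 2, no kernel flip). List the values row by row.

33 12
39 19

Output[0,0]: The receptive field on the input at this output position is [19 11 18 / 8 8 16 / 15 20 19]. Elementwise product with the kernel and sum: 19·-1 + 8·1 + 8·1 + 16·1 + 20·1.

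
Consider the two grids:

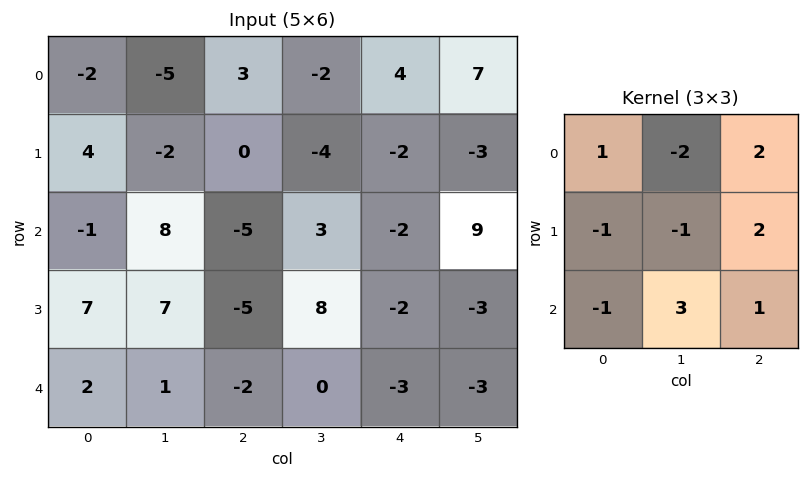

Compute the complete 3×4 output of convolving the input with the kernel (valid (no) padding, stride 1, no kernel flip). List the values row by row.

Output[0,0]: The receptive field on the input at this output position is [-2 -5 3 / 4 -2 0 / -1 8 -5]. Elementwise product with the kernel and sum: -2·1 + -5·-2 + 3·2 + 4·-1 + -2·-1 + 0·2 + -1·-1 + 8·3 + -5·1.

32 -41 27 4
0 -21 29 -6
-52 31 -23 1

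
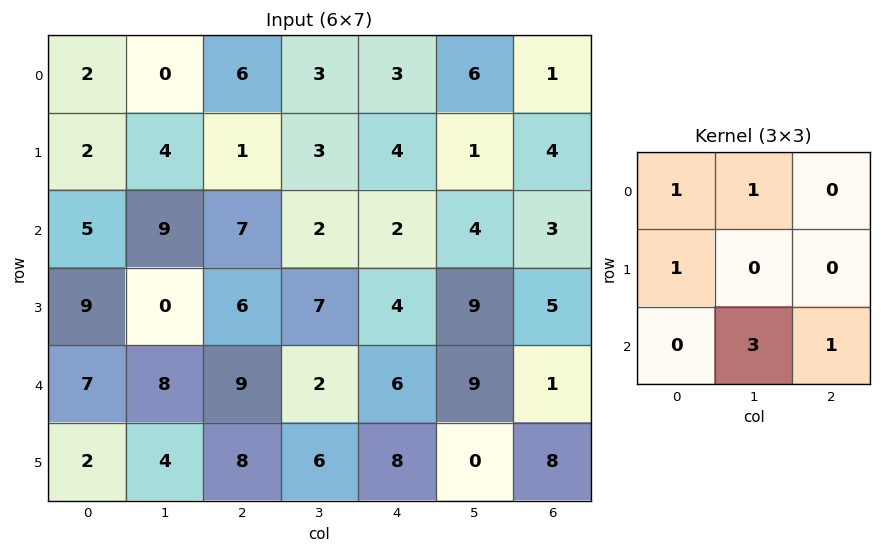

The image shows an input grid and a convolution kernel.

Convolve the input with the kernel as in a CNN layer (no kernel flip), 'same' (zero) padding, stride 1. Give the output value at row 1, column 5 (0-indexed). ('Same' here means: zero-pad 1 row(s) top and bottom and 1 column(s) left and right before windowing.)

The receptive field on the zero-padded input at this output position is [3 6 1 / 4 1 4 / 2 4 3]. Elementwise product with the kernel and sum: 3·1 + 6·1 + 4·1 + 4·3 + 3·1.

28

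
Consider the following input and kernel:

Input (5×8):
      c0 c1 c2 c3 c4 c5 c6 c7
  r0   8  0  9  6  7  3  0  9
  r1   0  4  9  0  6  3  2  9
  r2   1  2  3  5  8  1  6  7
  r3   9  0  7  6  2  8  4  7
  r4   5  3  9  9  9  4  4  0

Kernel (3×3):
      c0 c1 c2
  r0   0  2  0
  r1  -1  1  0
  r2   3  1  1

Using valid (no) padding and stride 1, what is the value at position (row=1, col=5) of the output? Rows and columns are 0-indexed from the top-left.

The receptive field on the input at this output position is [3 2 9 / 1 6 7 / 8 4 7]. Elementwise product with the kernel and sum: 2·2 + 1·-1 + 6·1 + 8·3 + 4·1 + 7·1.

44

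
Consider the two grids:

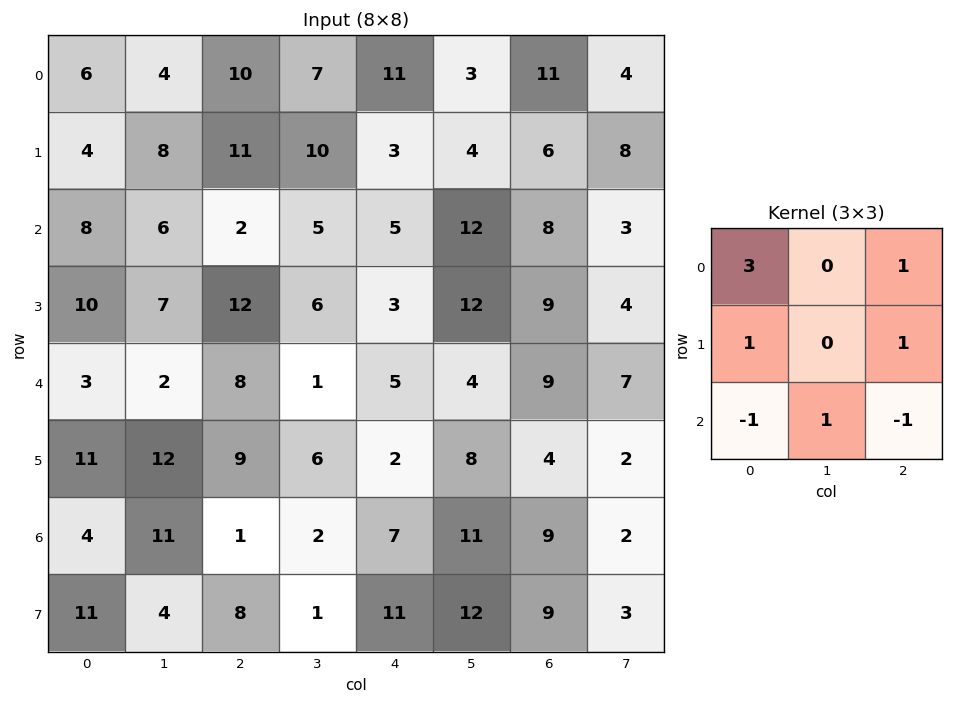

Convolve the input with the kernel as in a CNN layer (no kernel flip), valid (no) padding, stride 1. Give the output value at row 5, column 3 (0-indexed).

37

The receptive field on the input at this output position is [6 2 8 / 2 7 11 / 1 11 12]. Elementwise product with the kernel and sum: 6·3 + 8·1 + 2·1 + 11·1 + 1·-1 + 11·1 + 12·-1.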